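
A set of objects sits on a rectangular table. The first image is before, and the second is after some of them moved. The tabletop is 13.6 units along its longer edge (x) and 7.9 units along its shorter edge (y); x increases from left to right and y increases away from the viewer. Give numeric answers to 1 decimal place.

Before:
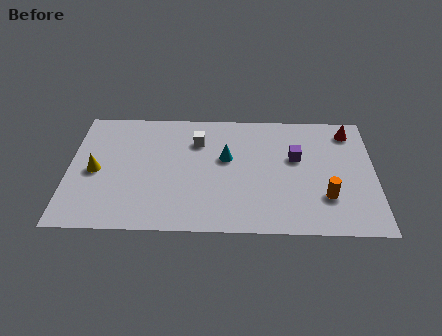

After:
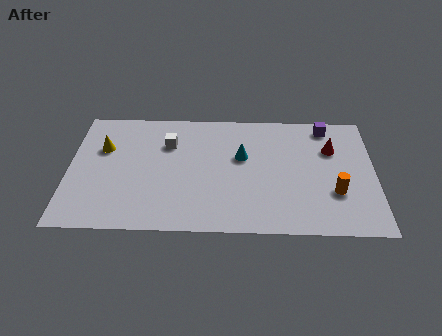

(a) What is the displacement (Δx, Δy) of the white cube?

(-1.3, -0.2)

The white cube was at about (5.7, 5.8) and moved to about (4.4, 5.6).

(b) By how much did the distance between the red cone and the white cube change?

+0.5

The distance was about 6.8 in the first image and 7.3 in the second, so they moved 0.5 units further apart.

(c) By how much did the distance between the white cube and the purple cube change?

+2.7

The distance was about 4.5 in the first image and 7.2 in the second, so they moved 2.7 units further apart.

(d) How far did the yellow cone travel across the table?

1.5

The yellow cone was near (1.2, 3.7) before and (1.5, 5.2) after, so it travelled √(0.3² + 1.5²) ≈ 1.5 units.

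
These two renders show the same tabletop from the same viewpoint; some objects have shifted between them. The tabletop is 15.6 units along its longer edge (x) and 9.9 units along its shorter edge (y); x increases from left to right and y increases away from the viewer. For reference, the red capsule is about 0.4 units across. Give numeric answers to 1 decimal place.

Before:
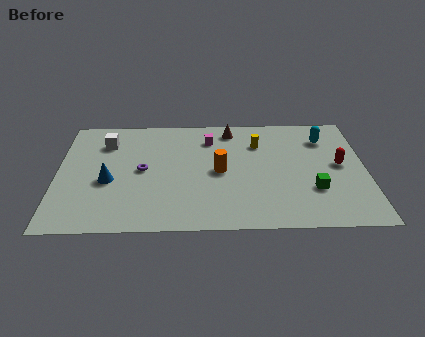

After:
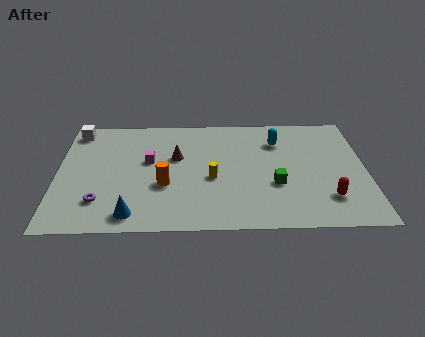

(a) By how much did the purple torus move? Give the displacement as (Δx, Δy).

(-2.1, -2.6)

The purple torus started near (4.3, 5.0) and ended near (2.2, 2.4).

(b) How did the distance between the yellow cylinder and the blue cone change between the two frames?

-3.3

The distance was about 8.2 in the first image and 4.9 in the second, so they moved 3.3 units closer together.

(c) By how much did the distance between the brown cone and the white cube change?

-0.8

The distance was about 6.5 in the first image and 5.7 in the second, so they moved 0.8 units closer together.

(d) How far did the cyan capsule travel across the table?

2.4

The cyan capsule moved from about (13.6, 7.6) to (11.2, 7.4), a distance of √(2.4² + 0.2²) ≈ 2.4.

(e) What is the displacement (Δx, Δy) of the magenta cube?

(-3.1, -1.9)

From the two frames, the magenta cube sits at roughly (7.7, 7.7) before and (4.6, 5.8) after.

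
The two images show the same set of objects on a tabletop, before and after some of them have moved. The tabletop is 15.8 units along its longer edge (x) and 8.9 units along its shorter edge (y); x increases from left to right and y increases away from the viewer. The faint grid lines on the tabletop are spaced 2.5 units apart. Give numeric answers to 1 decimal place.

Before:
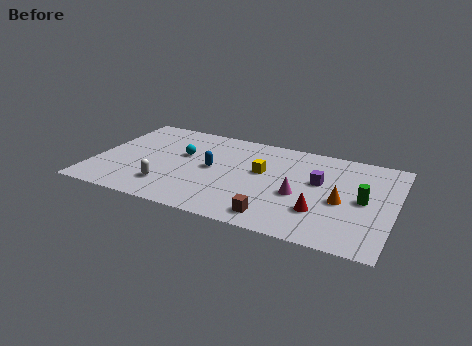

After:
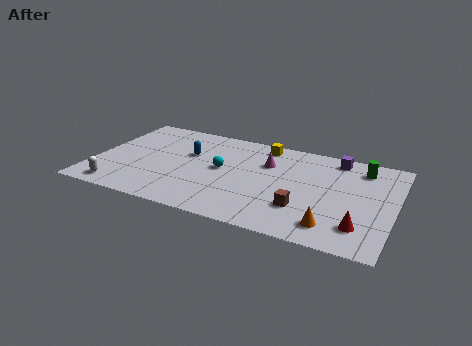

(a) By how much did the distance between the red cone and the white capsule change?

+4.6

They were about 8.0 units apart before and 12.6 after — 4.6 units further apart.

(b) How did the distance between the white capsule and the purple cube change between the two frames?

+4.5

They were about 8.3 units apart before and 12.8 after — 4.5 units further apart.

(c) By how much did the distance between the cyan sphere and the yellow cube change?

-0.7

The distance was about 4.3 in the first image and 3.6 in the second, so they moved 0.7 units closer together.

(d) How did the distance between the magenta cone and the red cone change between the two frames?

+5.0

Before: roughly 1.6 units apart; after: 6.6. That's 5.0 units further apart.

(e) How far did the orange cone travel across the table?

2.3

The orange cone was near (13.1, 3.9) before and (12.8, 1.6) after, so it travelled √(0.3² + 2.3²) ≈ 2.3 units.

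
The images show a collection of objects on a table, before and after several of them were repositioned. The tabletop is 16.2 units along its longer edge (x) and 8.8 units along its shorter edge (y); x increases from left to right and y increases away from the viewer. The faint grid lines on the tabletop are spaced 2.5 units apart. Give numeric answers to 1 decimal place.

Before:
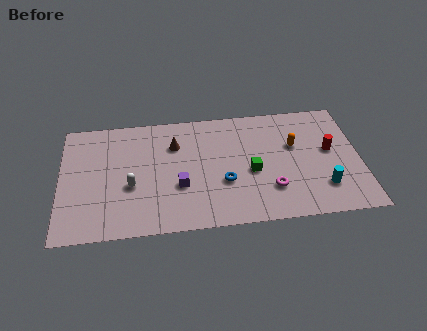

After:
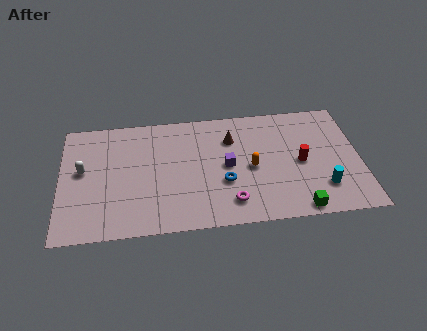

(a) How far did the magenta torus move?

2.3

The magenta torus was near (11.3, 2.4) before and (9.1, 1.7) after, so it travelled √(2.2² + 0.7²) ≈ 2.3 units.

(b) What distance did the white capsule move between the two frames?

3.0

The white capsule was near (3.8, 3.5) before and (1.2, 4.9) after, so it travelled √(2.6² + 1.4²) ≈ 3.0 units.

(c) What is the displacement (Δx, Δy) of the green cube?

(2.4, -3.0)

The green cube started near (10.3, 3.8) and ended near (12.7, 0.8).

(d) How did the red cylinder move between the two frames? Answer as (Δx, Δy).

(-1.6, -0.7)

From the two frames, the red cylinder sits at roughly (14.6, 4.9) before and (13.0, 4.2) after.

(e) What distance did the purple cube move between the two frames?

2.9

The purple cube was near (6.4, 3.2) before and (9.0, 4.4) after, so it travelled √(2.6² + 1.2²) ≈ 2.9 units.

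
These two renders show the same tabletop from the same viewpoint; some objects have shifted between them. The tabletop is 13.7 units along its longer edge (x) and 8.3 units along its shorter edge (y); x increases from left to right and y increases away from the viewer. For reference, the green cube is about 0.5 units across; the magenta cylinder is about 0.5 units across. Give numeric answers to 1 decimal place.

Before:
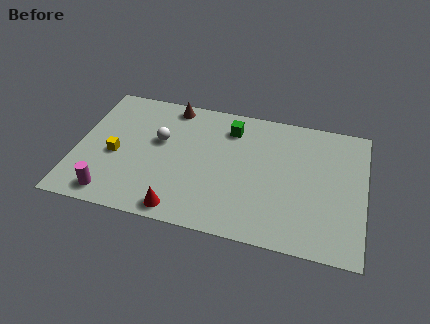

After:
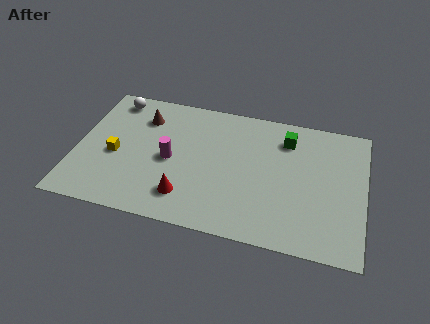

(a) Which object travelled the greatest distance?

the magenta cylinder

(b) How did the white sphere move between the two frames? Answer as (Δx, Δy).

(-2.4, 2.2)

The white sphere started near (3.9, 5.0) and ended near (1.5, 7.2).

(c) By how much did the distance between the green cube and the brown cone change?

+3.9

They were about 3.0 units apart before and 6.9 after — 3.9 units further apart.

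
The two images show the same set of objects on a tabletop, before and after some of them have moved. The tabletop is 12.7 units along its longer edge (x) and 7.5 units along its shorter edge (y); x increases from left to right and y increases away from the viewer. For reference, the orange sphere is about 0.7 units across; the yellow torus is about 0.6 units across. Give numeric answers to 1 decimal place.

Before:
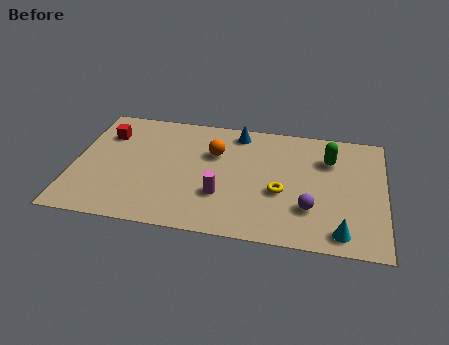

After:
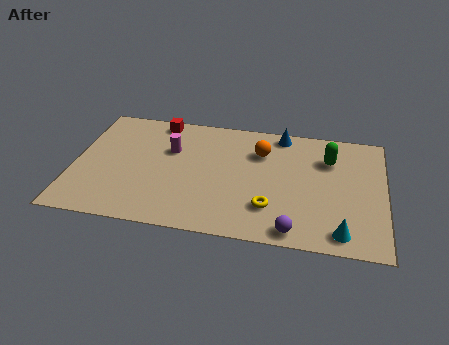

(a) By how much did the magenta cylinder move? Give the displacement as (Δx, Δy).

(-2.2, 2.5)

The magenta cylinder was at about (6.1, 2.4) and moved to about (3.9, 4.9).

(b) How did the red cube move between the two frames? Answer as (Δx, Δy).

(2.1, 1.2)

The red cube was at about (1.2, 5.5) and moved to about (3.3, 6.7).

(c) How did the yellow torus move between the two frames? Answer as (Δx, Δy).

(-0.4, -1.0)

The yellow torus started near (8.5, 3.0) and ended near (8.1, 2.0).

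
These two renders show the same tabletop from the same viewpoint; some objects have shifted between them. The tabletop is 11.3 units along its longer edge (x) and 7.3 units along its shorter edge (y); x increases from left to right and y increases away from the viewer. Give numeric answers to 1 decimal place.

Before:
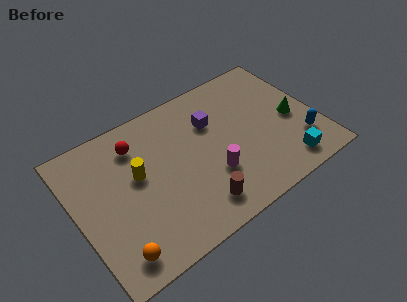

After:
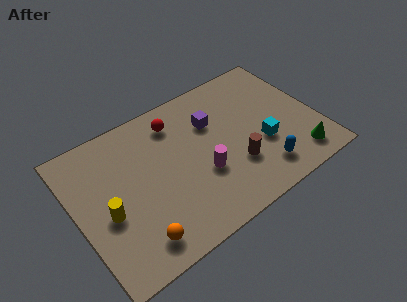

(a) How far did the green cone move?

2.1

The green cone moved from about (10.2, 3.3) to (10.0, 1.2), a distance of √(0.2² + 2.1²) ≈ 2.1.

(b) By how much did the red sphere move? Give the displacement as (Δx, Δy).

(1.9, 0.2)

The red sphere started near (3.1, 5.7) and ended near (5.0, 5.9).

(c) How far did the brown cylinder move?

2.2

The brown cylinder moved from about (5.2, 1.3) to (7.2, 2.3), a distance of √(2.0² + 1.0²) ≈ 2.2.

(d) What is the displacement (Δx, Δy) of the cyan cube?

(-0.8, 1.6)

The cyan cube started near (9.4, 1.1) and ended near (8.6, 2.7).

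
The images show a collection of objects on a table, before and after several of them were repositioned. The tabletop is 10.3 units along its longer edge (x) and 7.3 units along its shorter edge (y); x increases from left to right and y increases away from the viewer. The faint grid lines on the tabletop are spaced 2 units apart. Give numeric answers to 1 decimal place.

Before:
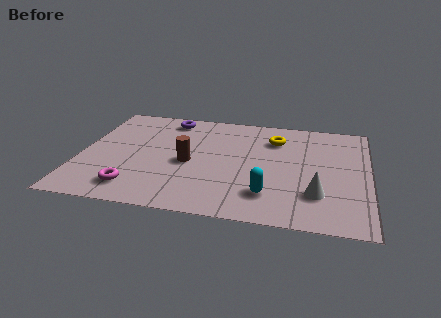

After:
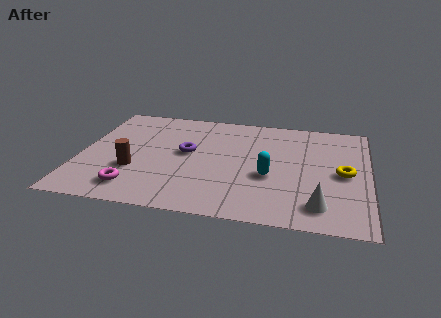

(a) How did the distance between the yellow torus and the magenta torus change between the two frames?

+1.2

They were about 6.4 units apart before and 7.6 after — 1.2 units further apart.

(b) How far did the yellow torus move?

3.2

The yellow torus was near (6.9, 5.5) before and (9.4, 3.5) after, so it travelled √(2.5² + 2.0²) ≈ 3.2 units.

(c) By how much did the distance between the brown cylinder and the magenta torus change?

-1.5

Before: roughly 2.7 units apart; after: 1.2. That's 1.5 units closer together.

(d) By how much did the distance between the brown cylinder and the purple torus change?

-0.8

Before: roughly 3.1 units apart; after: 2.3. That's 0.8 units closer together.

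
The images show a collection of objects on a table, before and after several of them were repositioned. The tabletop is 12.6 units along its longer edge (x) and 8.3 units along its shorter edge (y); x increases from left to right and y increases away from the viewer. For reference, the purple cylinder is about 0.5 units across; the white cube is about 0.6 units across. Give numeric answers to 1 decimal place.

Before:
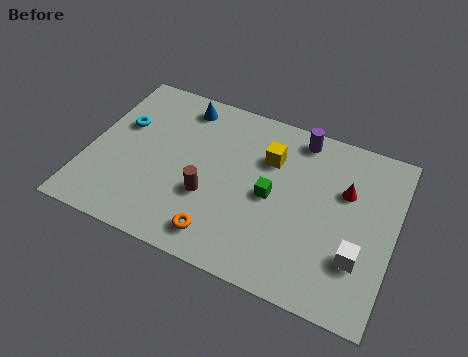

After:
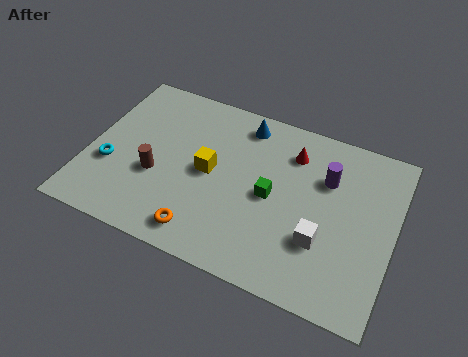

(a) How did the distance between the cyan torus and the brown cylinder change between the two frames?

-2.6

Before: roughly 4.5 units apart; after: 1.9. That's 2.6 units closer together.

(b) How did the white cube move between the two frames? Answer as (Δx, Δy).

(-1.5, 0.2)

The white cube started near (11.3, 2.5) and ended near (9.8, 2.7).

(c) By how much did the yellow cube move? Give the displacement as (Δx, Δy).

(-2.3, -1.6)

The yellow cube was at about (7.3, 5.8) and moved to about (5.0, 4.2).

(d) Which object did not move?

the green cube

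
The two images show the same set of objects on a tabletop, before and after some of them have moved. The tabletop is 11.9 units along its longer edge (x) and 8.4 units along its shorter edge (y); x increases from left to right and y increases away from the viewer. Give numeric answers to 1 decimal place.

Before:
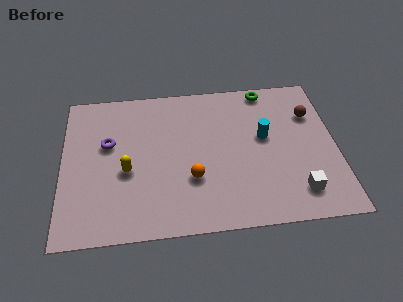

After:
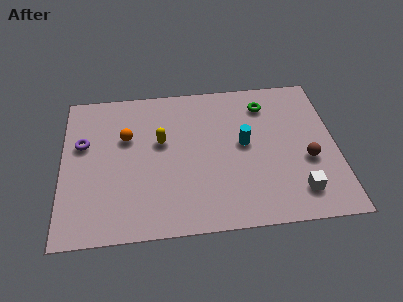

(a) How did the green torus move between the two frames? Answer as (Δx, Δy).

(-0.1, -0.9)

From the two frames, the green torus sits at roughly (9.0, 7.6) before and (8.9, 6.7) after.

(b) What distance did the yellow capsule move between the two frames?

2.1

The yellow capsule moved from about (2.8, 3.5) to (4.3, 5.0), a distance of √(1.5² + 1.5²) ≈ 2.1.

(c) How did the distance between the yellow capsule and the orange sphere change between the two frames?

-1.3

The distance was about 2.9 in the first image and 1.6 in the second, so they moved 1.3 units closer together.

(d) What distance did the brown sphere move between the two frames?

2.6

From (10.9, 5.9) to (10.6, 3.3), the brown sphere covered √(0.3² + 2.6²) ≈ 2.6 units.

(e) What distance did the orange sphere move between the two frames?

3.8

From (5.6, 2.8) to (2.8, 5.4), the orange sphere covered √(2.8² + 2.6²) ≈ 3.8 units.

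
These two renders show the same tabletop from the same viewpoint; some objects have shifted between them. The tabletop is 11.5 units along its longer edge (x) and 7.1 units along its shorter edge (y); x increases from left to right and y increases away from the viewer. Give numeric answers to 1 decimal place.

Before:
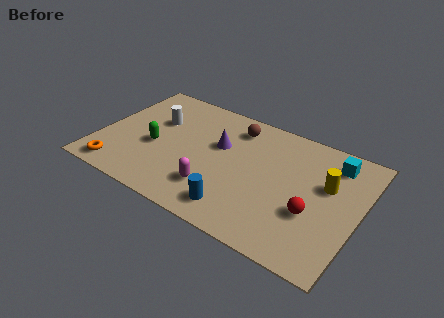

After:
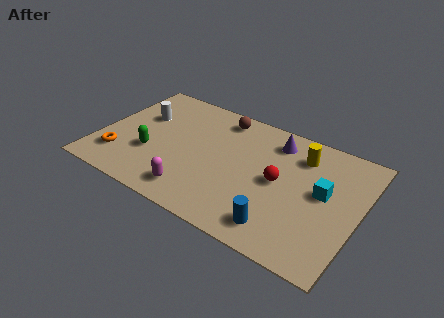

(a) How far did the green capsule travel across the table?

0.5

The green capsule moved from about (2.5, 3.0) to (2.4, 2.5), a distance of √(0.1² + 0.5²) ≈ 0.5.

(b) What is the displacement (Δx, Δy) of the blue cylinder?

(1.9, 0.0)

The blue cylinder started near (6.5, 1.2) and ended near (8.4, 1.2).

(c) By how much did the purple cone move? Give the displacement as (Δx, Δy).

(2.3, 1.4)

The purple cone started near (5.2, 4.4) and ended near (7.5, 5.8).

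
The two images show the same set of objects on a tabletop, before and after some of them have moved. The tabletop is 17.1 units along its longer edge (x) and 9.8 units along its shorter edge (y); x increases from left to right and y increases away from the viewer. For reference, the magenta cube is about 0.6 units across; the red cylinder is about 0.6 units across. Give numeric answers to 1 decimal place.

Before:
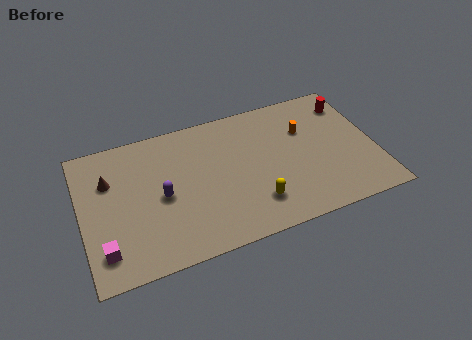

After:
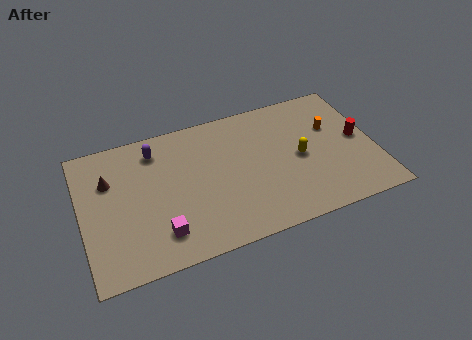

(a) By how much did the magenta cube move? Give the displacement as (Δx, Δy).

(3.2, 0.1)

The magenta cube was at about (1.1, 2.0) and moved to about (4.3, 2.1).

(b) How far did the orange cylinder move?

1.6

The orange cylinder moved from about (13.2, 6.6) to (14.8, 6.3), a distance of √(1.6² + 0.3²) ≈ 1.6.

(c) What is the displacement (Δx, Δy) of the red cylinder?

(0.2, -2.8)

The red cylinder was at about (16.0, 7.8) and moved to about (16.2, 5.0).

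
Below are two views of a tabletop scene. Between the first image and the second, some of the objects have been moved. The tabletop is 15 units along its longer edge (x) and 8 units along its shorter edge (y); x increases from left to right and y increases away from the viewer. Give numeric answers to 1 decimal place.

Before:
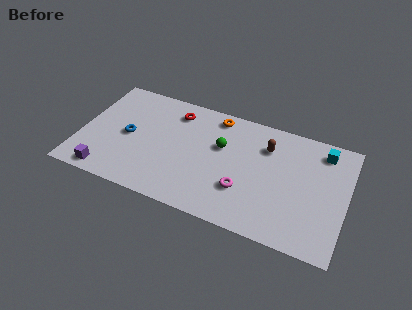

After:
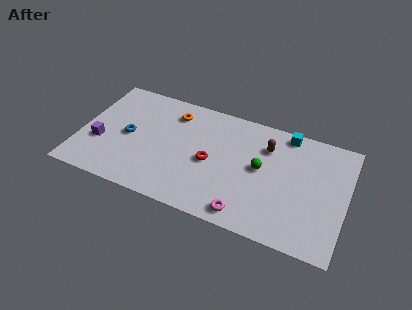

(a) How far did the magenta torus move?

1.5

The magenta torus was near (9.4, 2.5) before and (9.7, 1.0) after, so it travelled √(0.3² + 1.5²) ≈ 1.5 units.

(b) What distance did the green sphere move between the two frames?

2.4

The green sphere moved from about (7.9, 5.0) to (10.2, 4.3), a distance of √(2.3² + 0.7²) ≈ 2.4.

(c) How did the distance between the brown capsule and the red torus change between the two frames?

-1.6

They were about 5.3 units apart before and 3.7 after — 1.6 units closer together.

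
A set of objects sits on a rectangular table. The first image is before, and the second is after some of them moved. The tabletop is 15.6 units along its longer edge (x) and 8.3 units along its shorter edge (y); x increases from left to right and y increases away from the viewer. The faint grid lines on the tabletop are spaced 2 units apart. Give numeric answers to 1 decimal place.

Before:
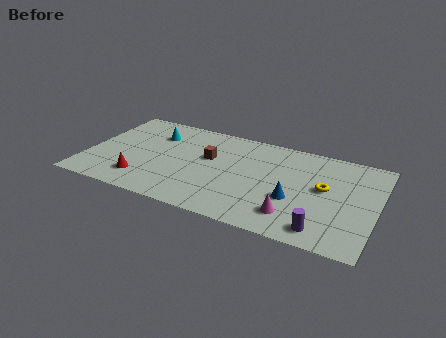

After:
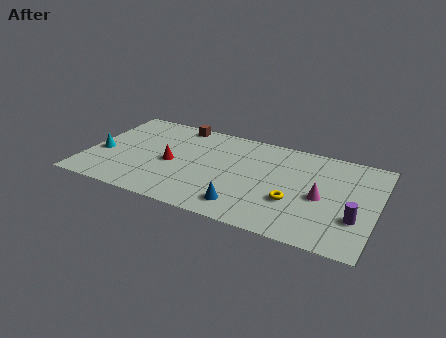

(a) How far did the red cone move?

2.4

The red cone moved from about (3.2, 1.8) to (4.6, 3.8), a distance of √(1.4² + 2.0²) ≈ 2.4.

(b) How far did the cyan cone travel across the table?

3.7

From (3.4, 6.1) to (0.8, 3.4), the cyan cone covered √(2.6² + 2.7²) ≈ 3.7 units.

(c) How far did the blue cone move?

3.0

The blue cone moved from about (11.3, 3.1) to (8.8, 1.5), a distance of √(2.5² + 1.6²) ≈ 3.0.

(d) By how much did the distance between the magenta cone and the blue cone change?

+3.2

The distance was about 1.3 in the first image and 4.5 in the second, so they moved 3.2 units further apart.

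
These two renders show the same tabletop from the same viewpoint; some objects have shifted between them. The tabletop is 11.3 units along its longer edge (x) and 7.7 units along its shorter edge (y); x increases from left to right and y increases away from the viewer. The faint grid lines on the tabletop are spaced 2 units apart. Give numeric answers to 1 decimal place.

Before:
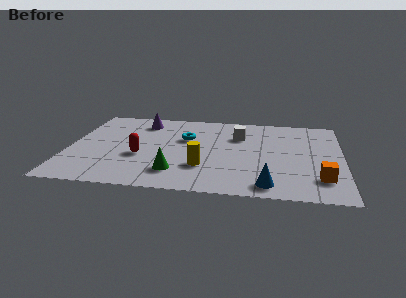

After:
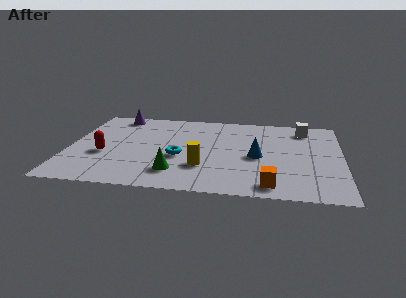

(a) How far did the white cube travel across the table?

2.9

The white cube moved from about (7.0, 5.4) to (9.7, 6.4), a distance of √(2.7² + 1.0²) ≈ 2.9.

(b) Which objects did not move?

the green cone and the yellow cylinder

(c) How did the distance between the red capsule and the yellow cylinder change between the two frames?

+1.5

They were about 2.7 units apart before and 4.2 after — 1.5 units further apart.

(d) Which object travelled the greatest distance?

the white cube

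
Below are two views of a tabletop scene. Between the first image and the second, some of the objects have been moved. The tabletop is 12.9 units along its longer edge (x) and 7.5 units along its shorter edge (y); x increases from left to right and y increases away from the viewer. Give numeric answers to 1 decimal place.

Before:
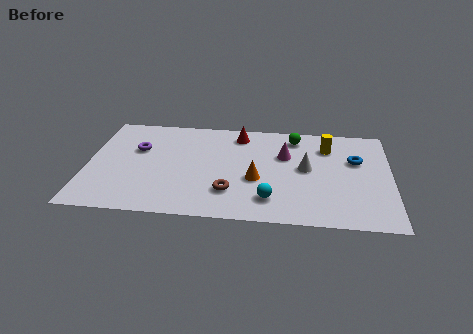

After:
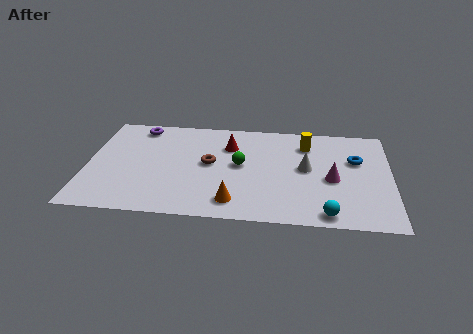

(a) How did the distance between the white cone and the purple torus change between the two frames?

+0.4

The distance was about 7.2 in the first image and 7.6 in the second, so they moved 0.4 units further apart.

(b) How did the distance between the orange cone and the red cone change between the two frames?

+0.7

Before: roughly 3.4 units apart; after: 4.1. That's 0.7 units further apart.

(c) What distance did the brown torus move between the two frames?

2.2

From (6.1, 2.0) to (5.2, 4.0), the brown torus covered √(0.9² + 2.0²) ≈ 2.2 units.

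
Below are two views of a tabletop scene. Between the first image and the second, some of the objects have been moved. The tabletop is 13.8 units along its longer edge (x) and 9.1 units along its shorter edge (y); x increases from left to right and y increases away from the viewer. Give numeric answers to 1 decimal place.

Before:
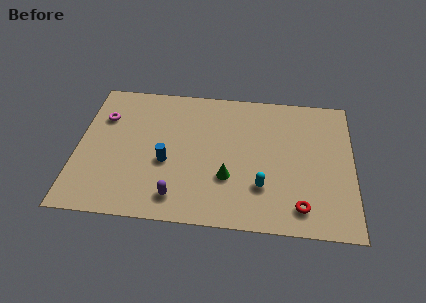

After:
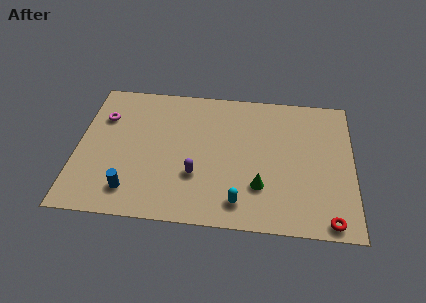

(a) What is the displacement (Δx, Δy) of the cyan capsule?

(-1.1, -1.1)

The cyan capsule was at about (9.3, 2.6) and moved to about (8.2, 1.5).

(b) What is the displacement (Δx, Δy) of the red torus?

(1.4, -0.7)

From the two frames, the red torus sits at roughly (11.2, 1.5) before and (12.6, 0.8) after.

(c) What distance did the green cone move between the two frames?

1.6

The green cone was near (7.6, 3.0) before and (9.2, 2.6) after, so it travelled √(1.6² + 0.4²) ≈ 1.6 units.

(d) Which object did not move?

the magenta torus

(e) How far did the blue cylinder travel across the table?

2.6

From (4.5, 3.7) to (2.8, 1.7), the blue cylinder covered √(1.7² + 2.0²) ≈ 2.6 units.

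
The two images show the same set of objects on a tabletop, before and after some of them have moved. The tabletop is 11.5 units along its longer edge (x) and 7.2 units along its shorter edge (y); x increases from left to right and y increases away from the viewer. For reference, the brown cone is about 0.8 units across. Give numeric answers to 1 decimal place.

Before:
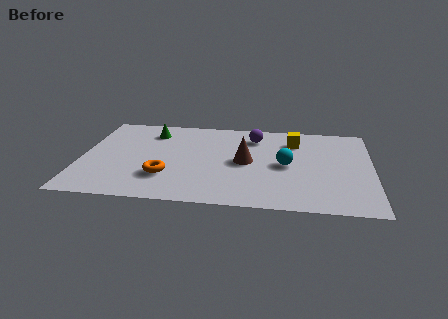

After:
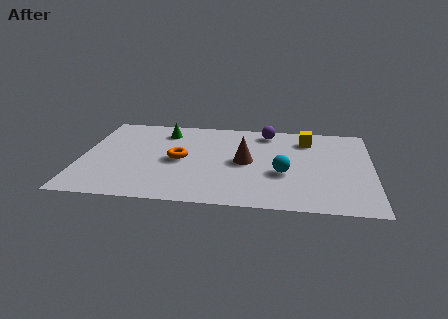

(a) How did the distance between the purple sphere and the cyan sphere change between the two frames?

+0.9

They were about 2.6 units apart before and 3.5 after — 0.9 units further apart.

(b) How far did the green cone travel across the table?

0.5

From (2.7, 5.7) to (3.2, 5.8), the green cone covered √(0.5² + 0.1²) ≈ 0.5 units.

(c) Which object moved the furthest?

the orange torus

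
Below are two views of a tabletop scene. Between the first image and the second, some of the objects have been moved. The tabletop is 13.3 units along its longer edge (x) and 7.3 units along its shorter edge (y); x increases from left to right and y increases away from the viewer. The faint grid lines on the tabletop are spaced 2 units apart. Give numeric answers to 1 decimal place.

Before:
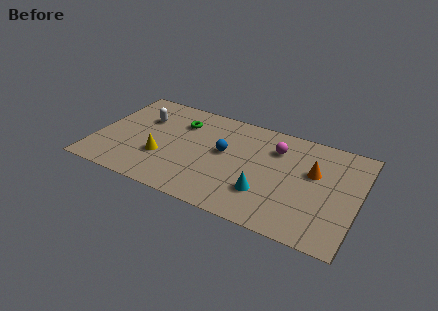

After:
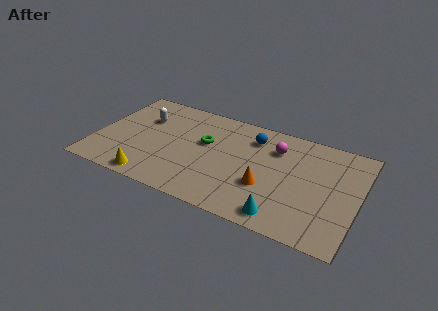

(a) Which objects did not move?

the magenta sphere and the white capsule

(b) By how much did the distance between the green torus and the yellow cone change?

+1.3

The distance was about 3.0 in the first image and 4.3 in the second, so they moved 1.3 units further apart.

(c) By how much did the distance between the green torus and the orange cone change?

-3.2

The distance was about 7.0 in the first image and 3.8 in the second, so they moved 3.2 units closer together.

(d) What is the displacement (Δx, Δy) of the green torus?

(1.4, -1.0)

The green torus was at about (4.1, 5.4) and moved to about (5.5, 4.4).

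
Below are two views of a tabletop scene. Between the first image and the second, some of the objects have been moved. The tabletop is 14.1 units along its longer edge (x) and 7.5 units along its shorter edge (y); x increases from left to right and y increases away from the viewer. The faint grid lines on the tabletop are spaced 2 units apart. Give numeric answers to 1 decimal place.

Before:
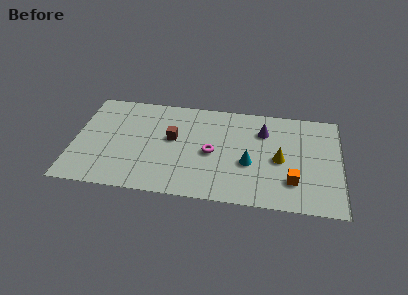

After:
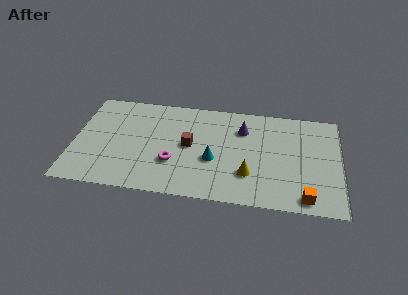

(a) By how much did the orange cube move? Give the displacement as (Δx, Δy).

(0.7, -1.1)

From the two frames, the orange cube sits at roughly (11.6, 2.0) before and (12.3, 0.9) after.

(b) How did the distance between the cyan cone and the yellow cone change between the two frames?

+0.4

They were about 1.7 units apart before and 2.1 after — 0.4 units further apart.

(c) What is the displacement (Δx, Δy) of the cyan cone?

(-1.9, 0.0)

The cyan cone was at about (9.3, 3.0) and moved to about (7.4, 3.0).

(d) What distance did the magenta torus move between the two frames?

2.2

The magenta torus was near (7.3, 3.5) before and (5.3, 2.5) after, so it travelled √(2.0² + 1.0²) ≈ 2.2 units.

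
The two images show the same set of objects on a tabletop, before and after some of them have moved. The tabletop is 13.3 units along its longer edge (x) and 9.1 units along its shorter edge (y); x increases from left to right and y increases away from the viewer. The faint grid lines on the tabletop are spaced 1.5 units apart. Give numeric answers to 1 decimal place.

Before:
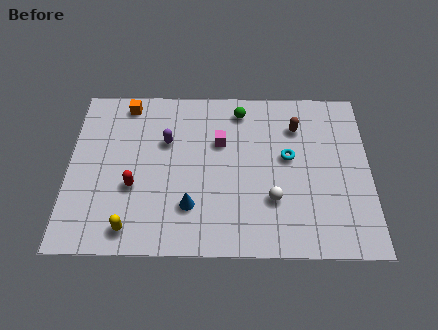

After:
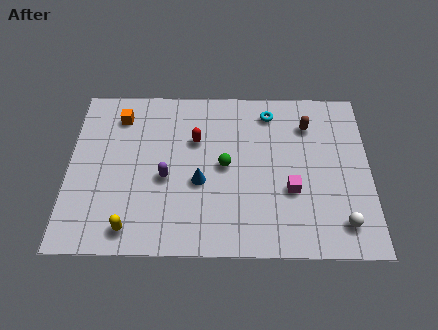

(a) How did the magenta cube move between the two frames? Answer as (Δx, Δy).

(3.1, -2.6)

The magenta cube was at about (6.7, 5.9) and moved to about (9.8, 3.3).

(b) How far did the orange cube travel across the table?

0.8

The orange cube moved from about (2.5, 8.0) to (2.2, 7.3), a distance of √(0.3² + 0.7²) ≈ 0.8.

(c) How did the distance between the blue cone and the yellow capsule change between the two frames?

+1.0

The distance was about 2.9 in the first image and 3.9 in the second, so they moved 1.0 units further apart.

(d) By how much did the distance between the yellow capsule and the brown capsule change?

+0.5

The distance was about 9.2 in the first image and 9.7 in the second, so they moved 0.5 units further apart.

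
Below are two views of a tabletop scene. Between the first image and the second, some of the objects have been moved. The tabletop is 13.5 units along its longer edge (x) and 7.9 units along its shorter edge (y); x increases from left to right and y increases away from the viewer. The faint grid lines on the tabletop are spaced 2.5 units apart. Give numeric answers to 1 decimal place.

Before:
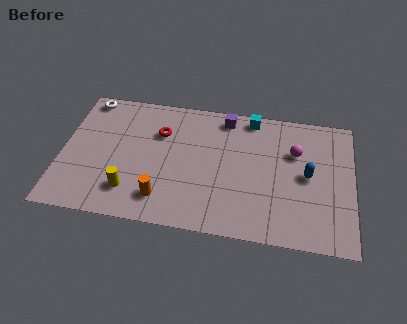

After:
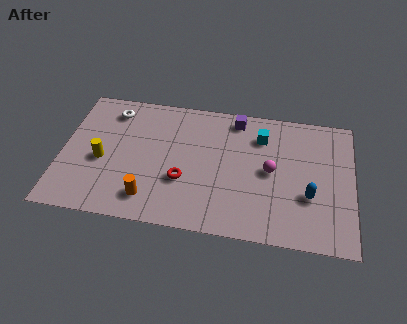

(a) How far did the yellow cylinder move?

2.1

The yellow cylinder moved from about (3.3, 1.8) to (1.9, 3.4), a distance of √(1.4² + 1.6²) ≈ 2.1.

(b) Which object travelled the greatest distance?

the red torus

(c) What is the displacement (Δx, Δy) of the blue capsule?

(0.1, -1.2)

From the two frames, the blue capsule sits at roughly (11.4, 4.0) before and (11.5, 2.8) after.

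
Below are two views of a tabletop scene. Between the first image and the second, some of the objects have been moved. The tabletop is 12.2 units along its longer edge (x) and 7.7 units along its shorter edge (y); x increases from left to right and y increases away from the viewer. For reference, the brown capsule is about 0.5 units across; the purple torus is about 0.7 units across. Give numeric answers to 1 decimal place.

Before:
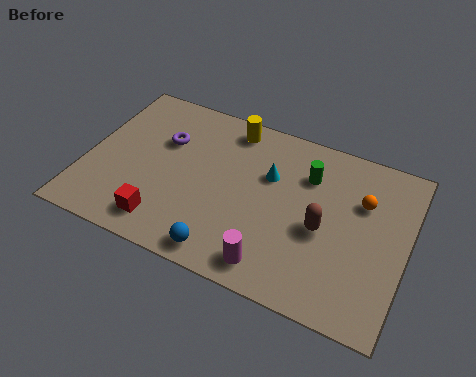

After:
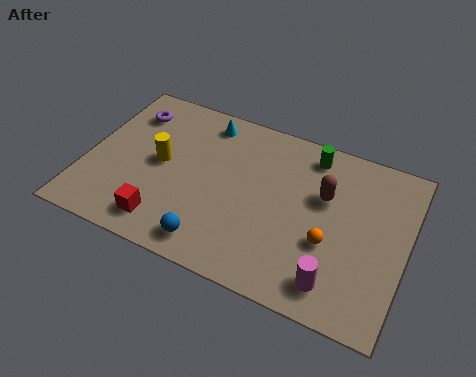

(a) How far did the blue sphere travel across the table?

0.5

The blue sphere was near (5.7, 0.9) before and (5.2, 1.1) after, so it travelled √(0.5² + 0.2²) ≈ 0.5 units.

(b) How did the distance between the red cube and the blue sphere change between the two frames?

-0.5

They were about 2.4 units apart before and 1.9 after — 0.5 units closer together.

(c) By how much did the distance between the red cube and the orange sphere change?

-1.8

They were about 8.1 units apart before and 6.3 after — 1.8 units closer together.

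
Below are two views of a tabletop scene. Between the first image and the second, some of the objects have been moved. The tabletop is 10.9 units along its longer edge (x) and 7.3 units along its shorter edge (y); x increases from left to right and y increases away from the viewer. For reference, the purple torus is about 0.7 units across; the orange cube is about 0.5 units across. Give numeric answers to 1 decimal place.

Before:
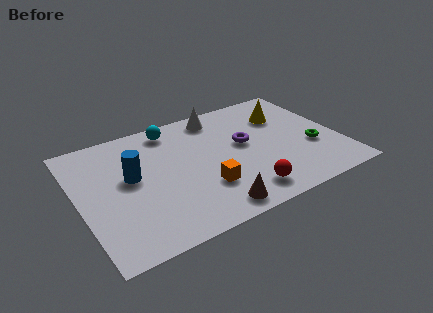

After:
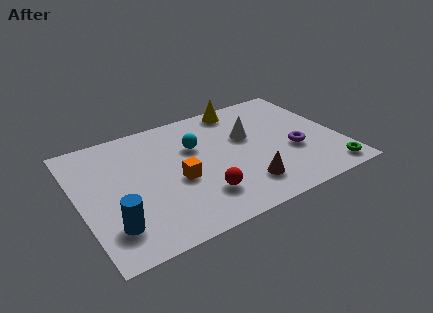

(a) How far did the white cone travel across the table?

2.1

From (6.2, 6.3) to (7.2, 4.5), the white cone covered √(1.0² + 1.8²) ≈ 2.1 units.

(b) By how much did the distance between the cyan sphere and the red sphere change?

-2.6

They were about 5.6 units apart before and 3.0 after — 2.6 units closer together.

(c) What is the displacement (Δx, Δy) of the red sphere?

(-1.7, 0.6)

From the two frames, the red sphere sits at roughly (6.5, 1.2) before and (4.8, 1.8) after.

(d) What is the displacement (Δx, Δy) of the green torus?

(0.4, -1.8)

The green torus was at about (9.7, 2.7) and moved to about (10.1, 0.9).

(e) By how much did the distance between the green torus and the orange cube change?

+1.8

The distance was about 4.7 in the first image and 6.5 in the second, so they moved 1.8 units further apart.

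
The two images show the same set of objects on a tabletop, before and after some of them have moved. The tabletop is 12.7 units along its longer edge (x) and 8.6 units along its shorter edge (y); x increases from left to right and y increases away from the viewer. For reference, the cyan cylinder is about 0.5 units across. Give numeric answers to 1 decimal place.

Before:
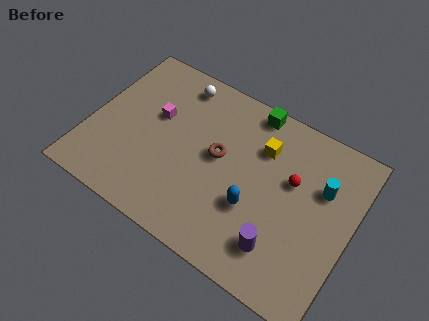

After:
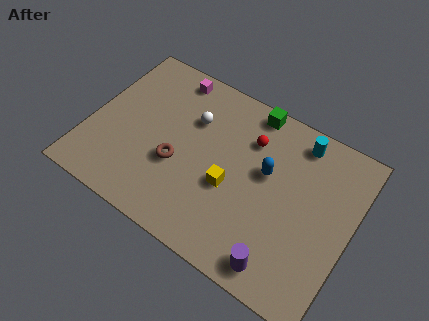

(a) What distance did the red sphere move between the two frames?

2.4

The red sphere moved from about (9.7, 5.3) to (7.5, 6.3), a distance of √(2.2² + 1.0²) ≈ 2.4.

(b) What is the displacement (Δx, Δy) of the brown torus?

(-1.8, -1.4)

The brown torus started near (6.2, 4.7) and ended near (4.4, 3.3).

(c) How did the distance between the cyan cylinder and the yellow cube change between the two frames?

+1.7

They were about 3.0 units apart before and 4.7 after — 1.7 units further apart.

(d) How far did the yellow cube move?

2.9

From (8.1, 6.2) to (7.0, 3.5), the yellow cube covered √(1.1² + 2.7²) ≈ 2.9 units.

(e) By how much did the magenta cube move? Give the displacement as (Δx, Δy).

(0.3, 2.4)

From the two frames, the magenta cube sits at roughly (3.0, 5.2) before and (3.3, 7.6) after.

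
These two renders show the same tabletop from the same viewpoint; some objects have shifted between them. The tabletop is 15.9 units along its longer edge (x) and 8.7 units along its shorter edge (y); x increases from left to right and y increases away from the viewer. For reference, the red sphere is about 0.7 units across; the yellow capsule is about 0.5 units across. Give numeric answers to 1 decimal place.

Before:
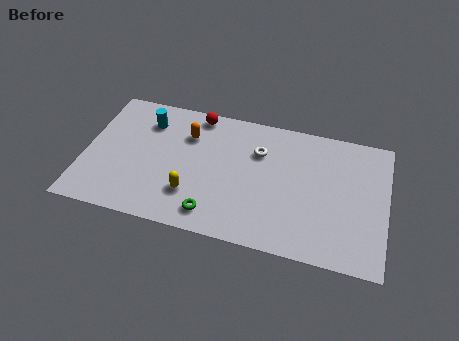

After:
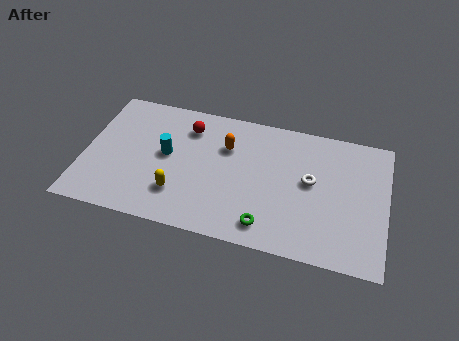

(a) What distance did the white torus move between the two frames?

3.1

The white torus moved from about (9.1, 6.1) to (11.9, 4.8), a distance of √(2.8² + 1.3²) ≈ 3.1.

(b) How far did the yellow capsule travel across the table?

0.7

From (5.8, 2.4) to (5.1, 2.3), the yellow capsule covered √(0.7² + 0.1²) ≈ 0.7 units.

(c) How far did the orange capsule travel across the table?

2.1

The orange capsule moved from about (5.3, 6.3) to (7.4, 6.0), a distance of √(2.1² + 0.3²) ≈ 2.1.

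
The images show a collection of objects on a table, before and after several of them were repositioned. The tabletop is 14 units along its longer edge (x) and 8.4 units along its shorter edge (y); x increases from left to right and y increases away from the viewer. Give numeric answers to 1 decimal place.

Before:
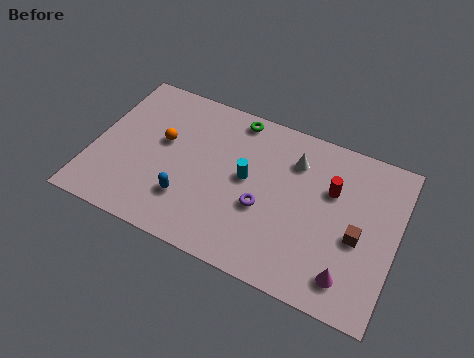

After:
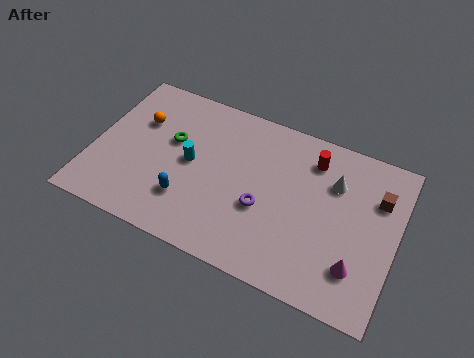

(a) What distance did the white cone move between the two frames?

1.9

The white cone was near (9.1, 6.3) before and (11.0, 5.9) after, so it travelled √(1.9² + 0.4²) ≈ 1.9 units.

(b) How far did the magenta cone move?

0.7

The magenta cone was near (12.1, 1.5) before and (12.4, 2.1) after, so it travelled √(0.3² + 0.6²) ≈ 0.7 units.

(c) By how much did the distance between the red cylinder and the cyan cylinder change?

+2.0

Before: roughly 3.9 units apart; after: 5.9. That's 2.0 units further apart.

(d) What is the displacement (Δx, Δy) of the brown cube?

(0.7, 2.3)

The brown cube was at about (12.3, 3.6) and moved to about (13.0, 5.9).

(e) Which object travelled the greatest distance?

the green torus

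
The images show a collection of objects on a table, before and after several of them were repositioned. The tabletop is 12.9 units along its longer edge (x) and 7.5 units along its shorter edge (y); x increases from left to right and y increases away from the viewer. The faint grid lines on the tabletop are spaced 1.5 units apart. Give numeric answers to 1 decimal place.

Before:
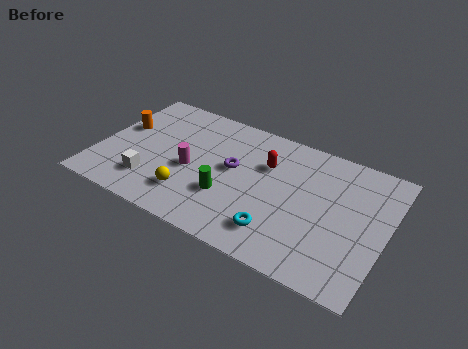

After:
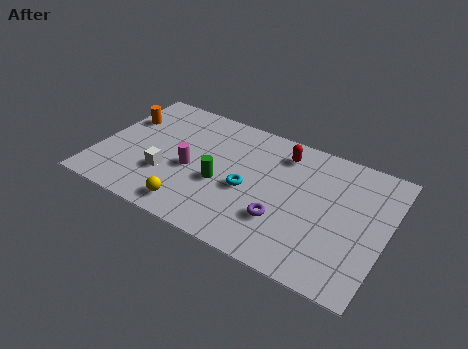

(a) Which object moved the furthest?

the purple torus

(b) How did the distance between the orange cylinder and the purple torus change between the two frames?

+3.0

The distance was about 5.2 in the first image and 8.2 in the second, so they moved 3.0 units further apart.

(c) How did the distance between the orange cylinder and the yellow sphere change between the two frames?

+1.0

They were about 4.5 units apart before and 5.5 after — 1.0 units further apart.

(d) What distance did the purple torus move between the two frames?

3.1

From (6.0, 4.2) to (8.5, 2.3), the purple torus covered √(2.5² + 1.9²) ≈ 3.1 units.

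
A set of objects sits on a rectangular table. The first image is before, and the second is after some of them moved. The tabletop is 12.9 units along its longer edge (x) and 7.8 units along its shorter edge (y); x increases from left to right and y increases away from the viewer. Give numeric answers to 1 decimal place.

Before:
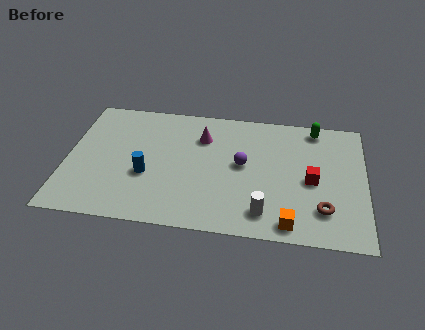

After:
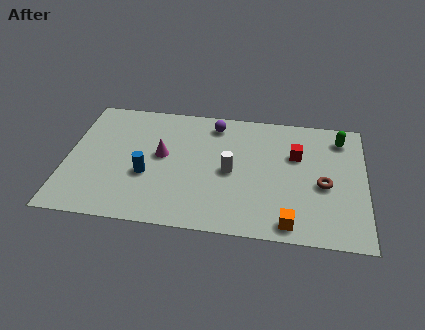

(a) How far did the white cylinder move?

2.7

The white cylinder moved from about (8.6, 1.4) to (7.1, 3.7), a distance of √(1.5² + 2.3²) ≈ 2.7.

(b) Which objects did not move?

the orange cube and the blue cylinder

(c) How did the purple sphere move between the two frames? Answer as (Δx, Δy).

(-1.3, 2.4)

From the two frames, the purple sphere sits at roughly (7.6, 4.2) before and (6.3, 6.6) after.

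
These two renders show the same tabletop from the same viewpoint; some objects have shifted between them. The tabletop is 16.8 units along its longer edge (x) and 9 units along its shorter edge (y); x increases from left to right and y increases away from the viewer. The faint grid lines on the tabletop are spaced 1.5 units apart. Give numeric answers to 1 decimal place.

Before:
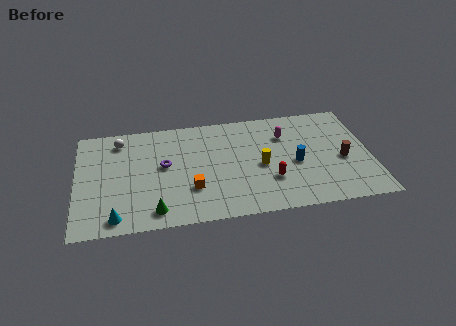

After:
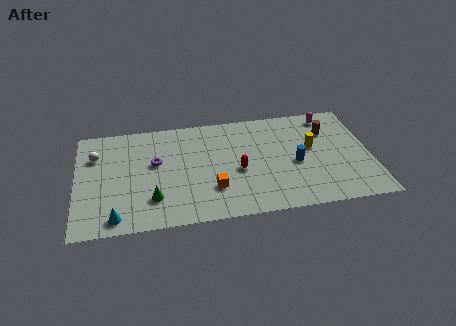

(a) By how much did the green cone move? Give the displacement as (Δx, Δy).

(-0.1, 1.0)

The green cone started near (4.4, 1.3) and ended near (4.3, 2.3).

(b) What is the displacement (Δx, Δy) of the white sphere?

(-1.4, -1.1)

The white sphere started near (2.5, 7.5) and ended near (1.1, 6.4).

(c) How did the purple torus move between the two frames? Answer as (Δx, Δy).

(-0.5, 0.3)

The purple torus was at about (5.0, 5.0) and moved to about (4.5, 5.3).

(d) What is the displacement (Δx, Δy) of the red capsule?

(-1.8, 1.1)

The red capsule was at about (11.0, 2.8) and moved to about (9.2, 3.9).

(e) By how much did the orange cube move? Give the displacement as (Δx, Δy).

(1.2, -0.2)

The orange cube was at about (6.5, 2.8) and moved to about (7.7, 2.6).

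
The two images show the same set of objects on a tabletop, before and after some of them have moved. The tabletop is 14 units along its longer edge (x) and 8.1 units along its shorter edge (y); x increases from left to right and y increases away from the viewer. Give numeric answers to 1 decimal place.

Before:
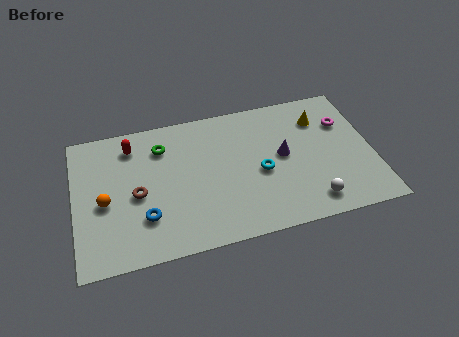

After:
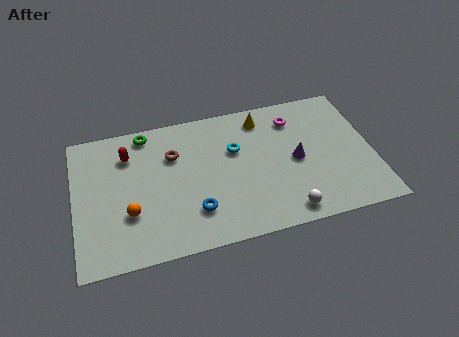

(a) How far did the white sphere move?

1.2

From (10.9, 1.3) to (9.7, 1.0), the white sphere covered √(1.2² + 0.3²) ≈ 1.2 units.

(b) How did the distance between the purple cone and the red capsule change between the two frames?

+0.7

They were about 7.4 units apart before and 8.1 after — 0.7 units further apart.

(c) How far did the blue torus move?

2.3

The blue torus was near (3.2, 2.3) before and (5.5, 2.1) after, so it travelled √(2.3² + 0.2²) ≈ 2.3 units.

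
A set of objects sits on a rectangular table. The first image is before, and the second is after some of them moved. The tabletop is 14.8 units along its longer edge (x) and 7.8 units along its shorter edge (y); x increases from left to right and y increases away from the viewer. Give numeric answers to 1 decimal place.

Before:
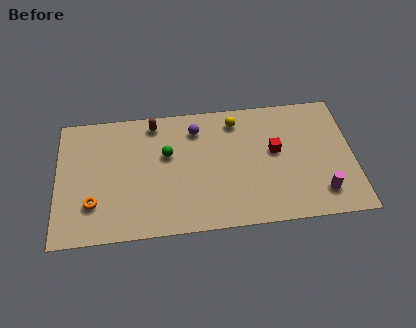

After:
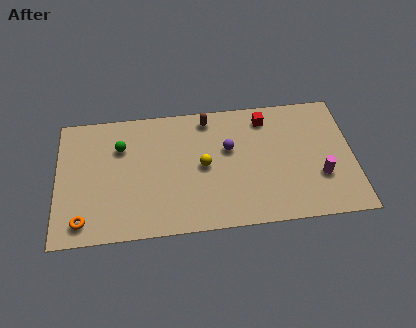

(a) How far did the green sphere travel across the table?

2.4

The green sphere was near (5.5, 4.8) before and (3.2, 5.5) after, so it travelled √(2.3² + 0.7²) ≈ 2.4 units.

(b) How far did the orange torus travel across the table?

1.1

The orange torus moved from about (1.8, 2.2) to (1.3, 1.2), a distance of √(0.5² + 1.0²) ≈ 1.1.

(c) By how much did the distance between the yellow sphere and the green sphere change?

+0.5

The distance was about 3.9 in the first image and 4.4 in the second, so they moved 0.5 units further apart.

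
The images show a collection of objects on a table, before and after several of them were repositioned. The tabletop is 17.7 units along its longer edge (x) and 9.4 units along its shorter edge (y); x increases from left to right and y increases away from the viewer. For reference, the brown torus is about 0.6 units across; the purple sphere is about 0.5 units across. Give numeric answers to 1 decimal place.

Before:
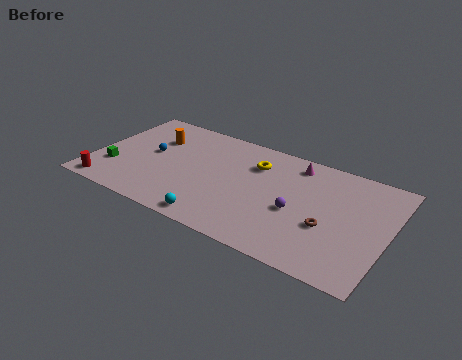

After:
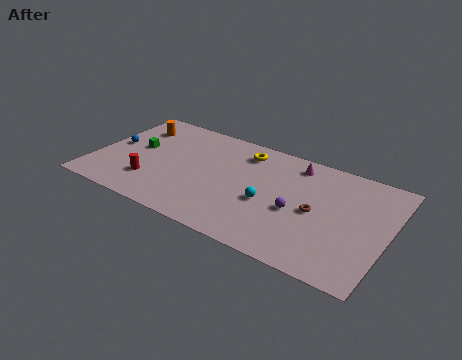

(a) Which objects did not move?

the magenta cone and the purple sphere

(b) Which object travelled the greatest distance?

the cyan sphere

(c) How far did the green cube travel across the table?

2.6

The green cube was near (1.4, 2.8) before and (2.4, 5.2) after, so it travelled √(1.0² + 2.4²) ≈ 2.6 units.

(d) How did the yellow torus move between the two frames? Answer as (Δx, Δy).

(-0.8, 0.8)

The yellow torus started near (9.5, 6.9) and ended near (8.7, 7.7).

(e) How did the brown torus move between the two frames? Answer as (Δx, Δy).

(-0.8, 0.9)

The brown torus was at about (14.3, 3.6) and moved to about (13.5, 4.5).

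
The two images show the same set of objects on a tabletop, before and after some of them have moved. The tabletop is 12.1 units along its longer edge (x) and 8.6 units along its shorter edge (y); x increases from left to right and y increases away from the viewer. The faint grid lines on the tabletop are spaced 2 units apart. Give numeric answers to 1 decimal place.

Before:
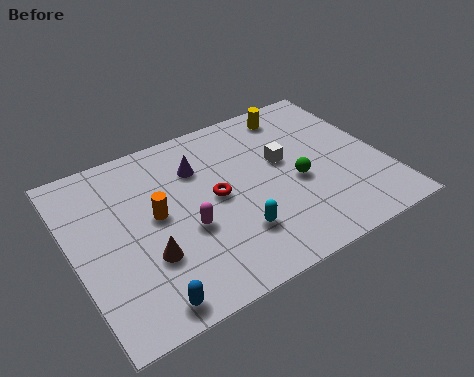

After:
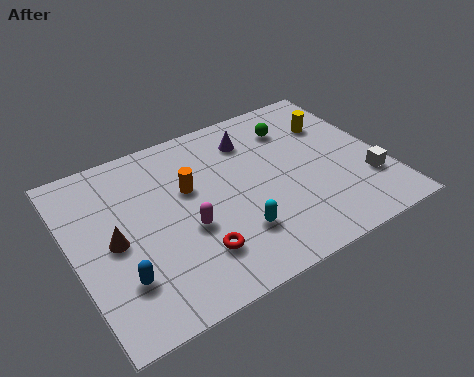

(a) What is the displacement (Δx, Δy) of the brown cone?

(-1.1, 1.3)

The brown cone started near (2.6, 2.8) and ended near (1.5, 4.1).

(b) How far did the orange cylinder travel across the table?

1.6

The orange cylinder was near (3.2, 4.6) before and (4.6, 5.3) after, so it travelled √(1.4² + 0.7²) ≈ 1.6 units.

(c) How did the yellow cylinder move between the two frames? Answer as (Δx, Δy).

(1.3, -1.3)

The yellow cylinder started near (9.2, 7.4) and ended near (10.5, 6.1).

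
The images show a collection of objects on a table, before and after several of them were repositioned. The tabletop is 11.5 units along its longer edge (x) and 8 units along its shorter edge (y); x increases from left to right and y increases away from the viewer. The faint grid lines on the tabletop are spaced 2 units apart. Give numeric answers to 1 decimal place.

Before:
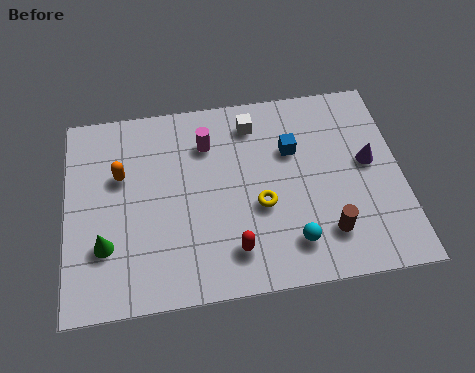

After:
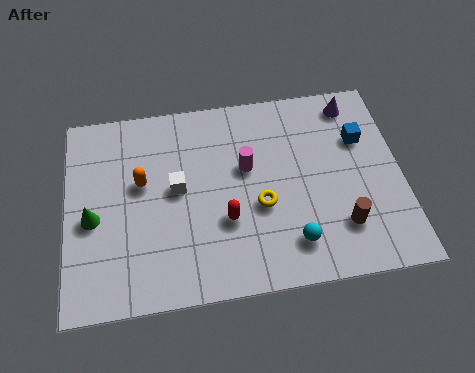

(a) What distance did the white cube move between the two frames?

3.5

From (6.5, 6.6) to (3.8, 4.3), the white cube covered √(2.7² + 2.3²) ≈ 3.5 units.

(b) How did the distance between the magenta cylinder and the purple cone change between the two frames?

-1.4

The distance was about 5.7 in the first image and 4.3 in the second, so they moved 1.4 units closer together.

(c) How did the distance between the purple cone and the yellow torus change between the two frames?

+1.0

They were about 4.0 units apart before and 5.0 after — 1.0 units further apart.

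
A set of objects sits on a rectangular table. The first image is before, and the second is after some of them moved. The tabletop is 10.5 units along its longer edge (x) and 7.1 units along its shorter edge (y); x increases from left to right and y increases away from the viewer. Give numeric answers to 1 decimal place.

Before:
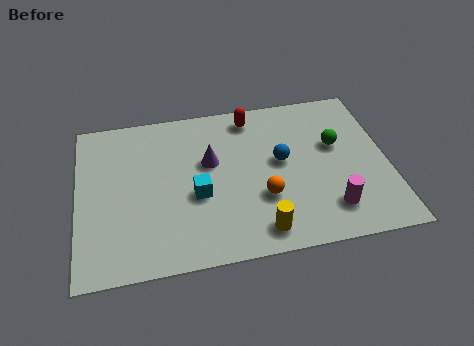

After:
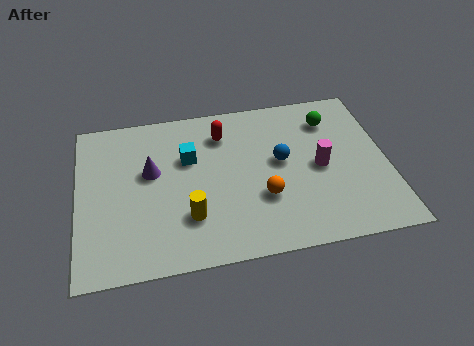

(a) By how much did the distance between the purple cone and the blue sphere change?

+2.0

Before: roughly 2.4 units apart; after: 4.4. That's 2.0 units further apart.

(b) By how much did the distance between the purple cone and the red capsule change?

+0.5

The distance was about 2.3 in the first image and 2.8 in the second, so they moved 0.5 units further apart.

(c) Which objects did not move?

the blue sphere and the orange sphere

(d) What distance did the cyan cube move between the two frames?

1.7

The cyan cube moved from about (4.0, 2.9) to (3.8, 4.6), a distance of √(0.2² + 1.7²) ≈ 1.7.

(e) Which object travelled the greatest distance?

the yellow cylinder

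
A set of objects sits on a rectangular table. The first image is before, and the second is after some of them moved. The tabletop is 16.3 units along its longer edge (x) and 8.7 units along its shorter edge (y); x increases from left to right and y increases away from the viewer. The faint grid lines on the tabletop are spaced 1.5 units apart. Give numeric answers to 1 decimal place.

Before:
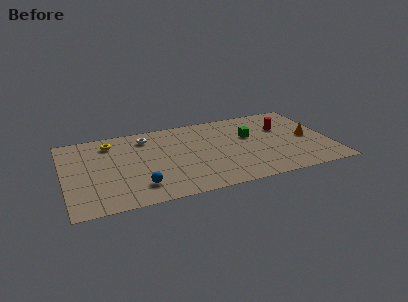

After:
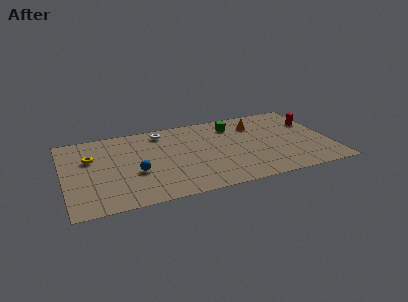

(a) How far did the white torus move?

1.0

The white torus moved from about (5.2, 7.1) to (6.2, 7.4), a distance of √(1.0² + 0.3²) ≈ 1.0.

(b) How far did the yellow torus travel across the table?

1.9

The yellow torus was near (3.0, 7.1) before and (1.7, 5.7) after, so it travelled √(1.3² + 1.4²) ≈ 1.9 units.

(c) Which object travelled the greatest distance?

the orange cone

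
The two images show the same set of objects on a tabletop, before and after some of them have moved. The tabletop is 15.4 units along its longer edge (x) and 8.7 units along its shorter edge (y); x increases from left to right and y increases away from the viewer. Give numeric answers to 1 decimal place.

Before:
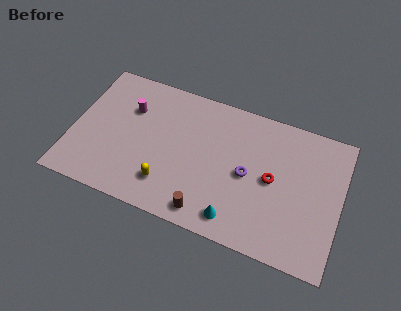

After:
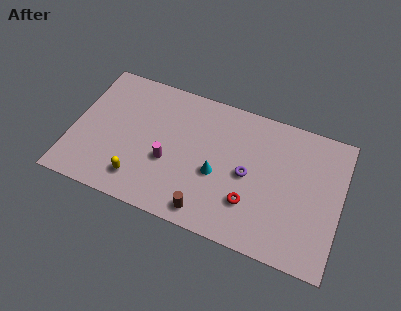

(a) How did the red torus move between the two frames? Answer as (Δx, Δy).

(-1.1, -1.9)

The red torus was at about (11.5, 4.4) and moved to about (10.4, 2.5).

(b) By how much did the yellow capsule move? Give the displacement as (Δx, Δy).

(-1.6, -0.3)

From the two frames, the yellow capsule sits at roughly (5.7, 2.0) before and (4.1, 1.7) after.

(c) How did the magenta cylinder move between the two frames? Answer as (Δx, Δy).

(2.5, -2.6)

From the two frames, the magenta cylinder sits at roughly (3.1, 6.0) before and (5.6, 3.4) after.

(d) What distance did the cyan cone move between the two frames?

2.6

From (9.7, 1.3) to (8.4, 3.6), the cyan cone covered √(1.3² + 2.3²) ≈ 2.6 units.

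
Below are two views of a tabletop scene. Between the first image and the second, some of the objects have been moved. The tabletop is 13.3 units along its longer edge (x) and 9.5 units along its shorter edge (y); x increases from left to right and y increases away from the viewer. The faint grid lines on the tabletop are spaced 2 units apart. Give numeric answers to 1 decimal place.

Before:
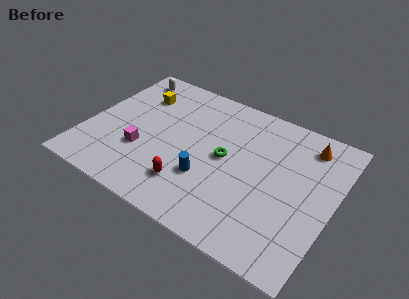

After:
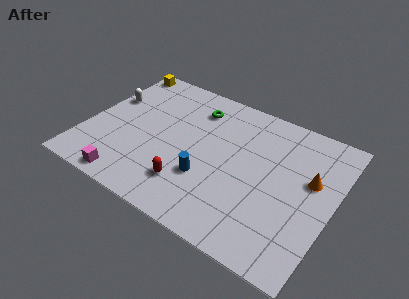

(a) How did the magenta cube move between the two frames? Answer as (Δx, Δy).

(-0.3, -2.3)

From the two frames, the magenta cube sits at roughly (3.2, 3.2) before and (2.9, 0.9) after.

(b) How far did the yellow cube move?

2.2

The yellow cube moved from about (2.3, 7.0) to (0.8, 8.6), a distance of √(1.5² + 1.6²) ≈ 2.2.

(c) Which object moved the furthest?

the green torus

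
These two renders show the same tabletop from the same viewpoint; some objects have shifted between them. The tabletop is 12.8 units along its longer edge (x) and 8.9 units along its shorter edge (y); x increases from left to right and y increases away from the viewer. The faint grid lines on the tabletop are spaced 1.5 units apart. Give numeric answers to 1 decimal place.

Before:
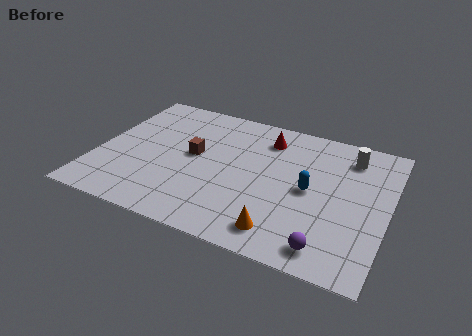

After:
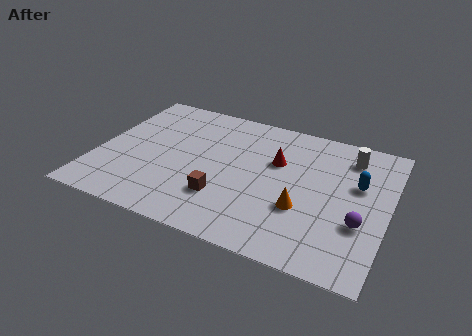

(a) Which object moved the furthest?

the brown cube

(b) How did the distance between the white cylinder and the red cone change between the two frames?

-0.3

The distance was about 3.7 in the first image and 3.4 in the second, so they moved 0.3 units closer together.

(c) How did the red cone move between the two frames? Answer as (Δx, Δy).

(0.6, -1.4)

The red cone was at about (7.2, 7.1) and moved to about (7.8, 5.7).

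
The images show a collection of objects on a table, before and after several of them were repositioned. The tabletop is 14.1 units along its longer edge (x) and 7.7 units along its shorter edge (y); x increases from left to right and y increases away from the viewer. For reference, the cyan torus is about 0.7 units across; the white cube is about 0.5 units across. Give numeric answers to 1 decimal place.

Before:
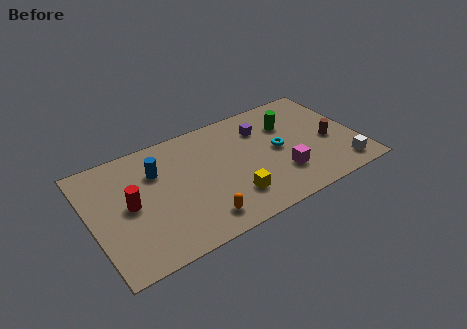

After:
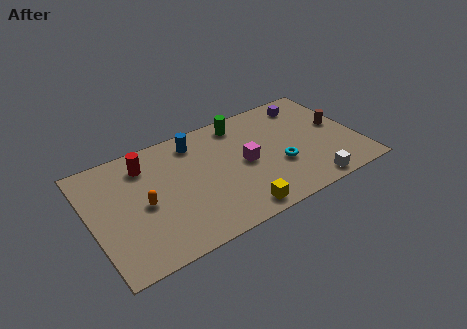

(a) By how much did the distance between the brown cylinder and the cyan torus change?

+0.9

The distance was about 2.8 in the first image and 3.7 in the second, so they moved 0.9 units further apart.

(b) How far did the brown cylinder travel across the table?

1.1

The brown cylinder moved from about (12.6, 3.3) to (13.2, 4.2), a distance of √(0.6² + 0.9²) ≈ 1.1.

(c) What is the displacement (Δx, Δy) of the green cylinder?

(-2.4, 1.2)

The green cylinder was at about (10.7, 5.4) and moved to about (8.3, 6.6).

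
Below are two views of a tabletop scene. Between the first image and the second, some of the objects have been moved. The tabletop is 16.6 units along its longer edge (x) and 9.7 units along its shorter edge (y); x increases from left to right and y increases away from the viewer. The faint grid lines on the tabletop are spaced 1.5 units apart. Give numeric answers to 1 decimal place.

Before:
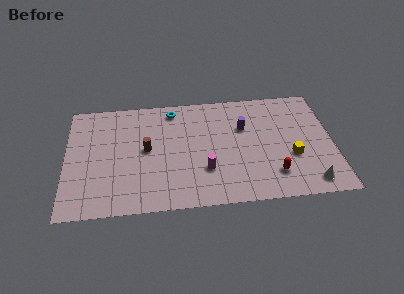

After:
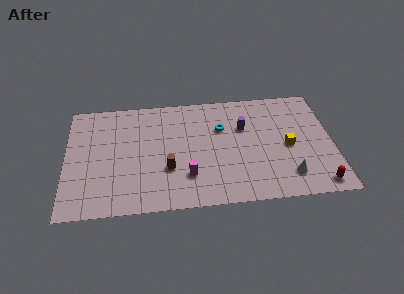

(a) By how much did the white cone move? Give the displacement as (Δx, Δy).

(-1.3, 0.7)

From the two frames, the white cone sits at roughly (15.0, 1.3) before and (13.7, 2.0) after.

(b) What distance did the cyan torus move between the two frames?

3.6

The cyan torus moved from about (6.7, 8.4) to (9.7, 6.5), a distance of √(3.0² + 1.9²) ≈ 3.6.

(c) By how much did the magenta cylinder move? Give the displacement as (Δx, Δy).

(-1.1, -0.4)

The magenta cylinder started near (8.6, 3.0) and ended near (7.5, 2.6).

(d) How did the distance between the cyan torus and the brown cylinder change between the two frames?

+1.0

The distance was about 3.7 in the first image and 4.7 in the second, so they moved 1.0 units further apart.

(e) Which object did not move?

the purple cylinder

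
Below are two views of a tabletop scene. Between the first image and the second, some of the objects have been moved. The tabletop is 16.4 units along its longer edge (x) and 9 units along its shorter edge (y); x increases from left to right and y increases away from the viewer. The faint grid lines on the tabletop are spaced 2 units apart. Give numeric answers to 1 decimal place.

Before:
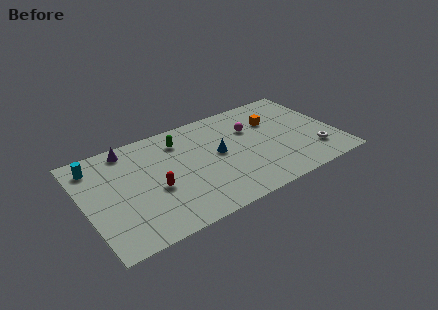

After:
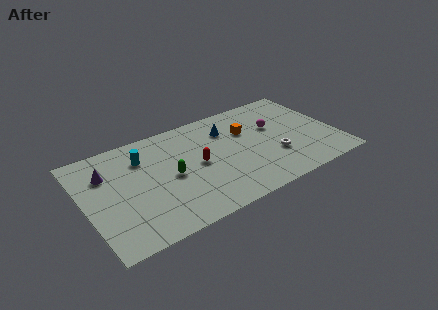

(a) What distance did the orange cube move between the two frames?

1.8

The orange cube was near (12.6, 6.2) before and (10.8, 6.0) after, so it travelled √(1.8² + 0.2²) ≈ 1.8 units.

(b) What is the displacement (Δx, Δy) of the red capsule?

(2.9, 0.8)

The red capsule was at about (4.4, 3.7) and moved to about (7.3, 4.5).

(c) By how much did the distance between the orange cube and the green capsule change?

-0.6

Before: roughly 6.2 units apart; after: 5.6. That's 0.6 units closer together.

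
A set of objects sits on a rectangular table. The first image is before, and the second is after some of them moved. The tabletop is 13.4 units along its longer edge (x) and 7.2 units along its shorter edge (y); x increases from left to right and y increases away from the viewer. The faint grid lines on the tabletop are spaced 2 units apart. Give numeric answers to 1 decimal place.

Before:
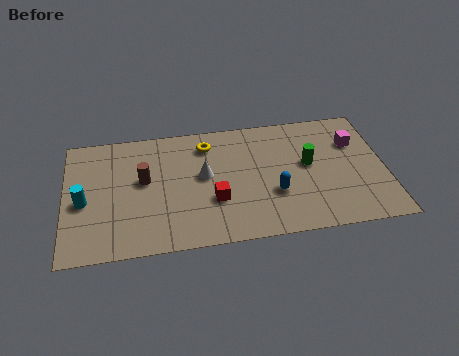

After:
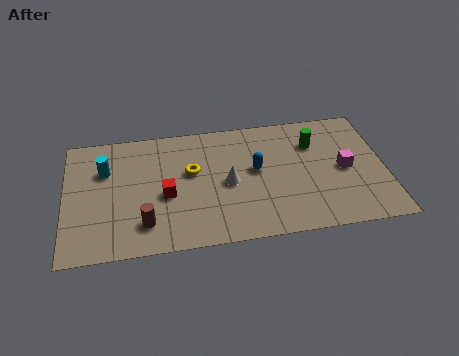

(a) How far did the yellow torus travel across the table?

1.7

The yellow torus moved from about (6.0, 5.8) to (5.3, 4.3), a distance of √(0.7² + 1.5²) ≈ 1.7.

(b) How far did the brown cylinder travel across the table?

2.5

From (3.3, 4.1) to (3.3, 1.6), the brown cylinder covered √(0.0² + 2.5²) ≈ 2.5 units.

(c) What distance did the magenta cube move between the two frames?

1.6

The magenta cube moved from about (12.2, 5.0) to (11.7, 3.5), a distance of √(0.5² + 1.5²) ≈ 1.6.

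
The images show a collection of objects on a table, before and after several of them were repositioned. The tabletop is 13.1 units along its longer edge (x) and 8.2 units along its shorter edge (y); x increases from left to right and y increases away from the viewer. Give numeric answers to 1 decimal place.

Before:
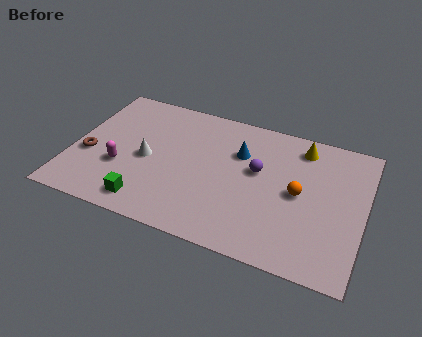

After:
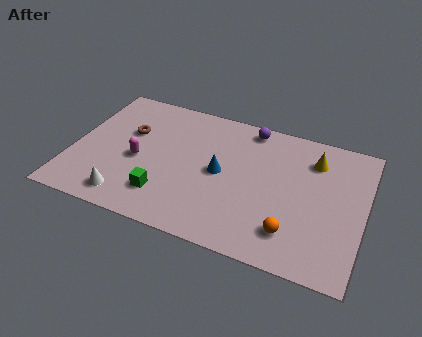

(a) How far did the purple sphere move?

2.6

From (8.3, 4.8) to (7.7, 7.3), the purple sphere covered √(0.6² + 2.5²) ≈ 2.6 units.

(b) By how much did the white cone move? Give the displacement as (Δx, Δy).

(-0.6, -2.6)

The white cone was at about (3.4, 3.8) and moved to about (2.8, 1.2).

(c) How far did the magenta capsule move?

1.0

From (2.3, 2.9) to (3.0, 3.6), the magenta capsule covered √(0.7² + 0.7²) ≈ 1.0 units.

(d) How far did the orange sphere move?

2.3

The orange sphere moved from about (10.2, 4.1) to (10.1, 1.8), a distance of √(0.1² + 2.3²) ≈ 2.3.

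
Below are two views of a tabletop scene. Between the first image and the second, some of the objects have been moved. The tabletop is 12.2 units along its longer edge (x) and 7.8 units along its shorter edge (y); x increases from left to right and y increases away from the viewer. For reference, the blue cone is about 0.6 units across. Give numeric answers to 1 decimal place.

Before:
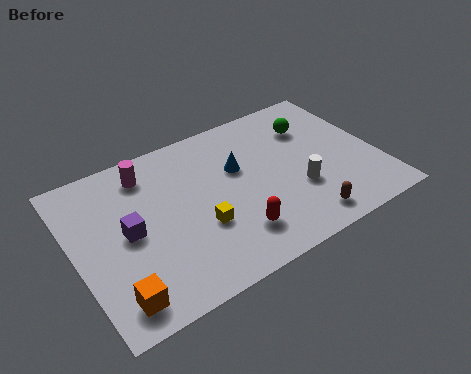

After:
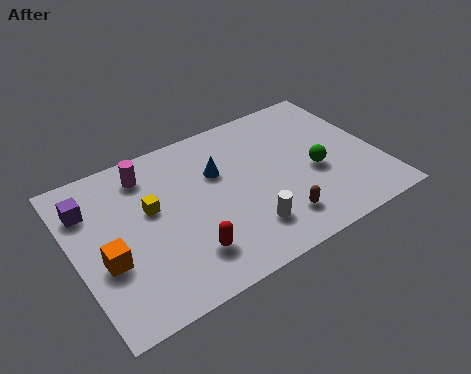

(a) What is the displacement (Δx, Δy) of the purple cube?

(-1.3, 1.9)

The purple cube started near (2.1, 3.9) and ended near (0.8, 5.8).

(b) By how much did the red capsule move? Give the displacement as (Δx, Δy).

(-1.9, 0.0)

The red capsule was at about (6.0, 1.8) and moved to about (4.1, 1.8).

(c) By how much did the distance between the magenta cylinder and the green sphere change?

+0.4

Before: roughly 6.7 units apart; after: 7.1. That's 0.4 units further apart.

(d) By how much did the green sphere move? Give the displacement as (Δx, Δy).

(-0.3, -2.4)

The green sphere was at about (9.9, 5.7) and moved to about (9.6, 3.3).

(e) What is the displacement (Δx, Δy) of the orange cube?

(-0.1, 1.8)

From the two frames, the orange cube sits at roughly (1.2, 1.2) before and (1.1, 3.0) after.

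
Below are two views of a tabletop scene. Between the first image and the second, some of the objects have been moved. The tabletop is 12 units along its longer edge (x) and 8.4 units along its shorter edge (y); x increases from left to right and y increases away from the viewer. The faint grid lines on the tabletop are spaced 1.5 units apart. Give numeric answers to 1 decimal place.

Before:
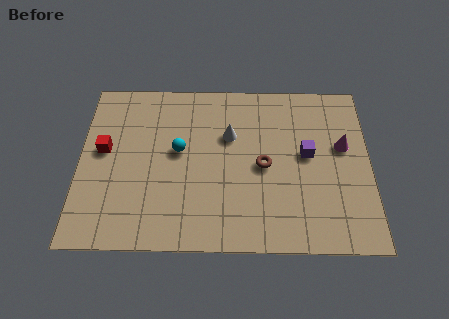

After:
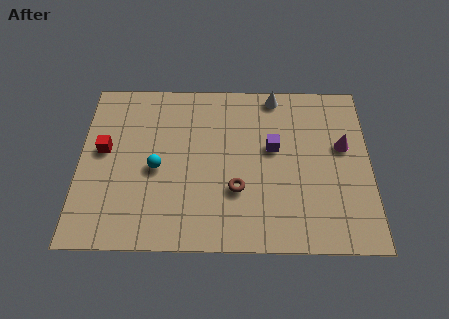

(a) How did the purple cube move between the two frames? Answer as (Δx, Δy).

(-1.4, 0.3)

The purple cube was at about (9.4, 4.6) and moved to about (8.0, 4.9).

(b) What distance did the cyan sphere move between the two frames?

1.3

The cyan sphere moved from about (4.1, 4.7) to (3.2, 3.8), a distance of √(0.9² + 0.9²) ≈ 1.3.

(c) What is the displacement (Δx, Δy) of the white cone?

(1.9, 2.1)

The white cone was at about (6.2, 5.5) and moved to about (8.1, 7.6).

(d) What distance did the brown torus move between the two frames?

1.6

The brown torus was near (7.6, 4.0) before and (6.5, 2.8) after, so it travelled √(1.1² + 1.2²) ≈ 1.6 units.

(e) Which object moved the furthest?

the white cone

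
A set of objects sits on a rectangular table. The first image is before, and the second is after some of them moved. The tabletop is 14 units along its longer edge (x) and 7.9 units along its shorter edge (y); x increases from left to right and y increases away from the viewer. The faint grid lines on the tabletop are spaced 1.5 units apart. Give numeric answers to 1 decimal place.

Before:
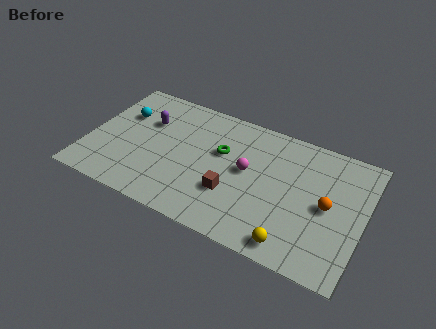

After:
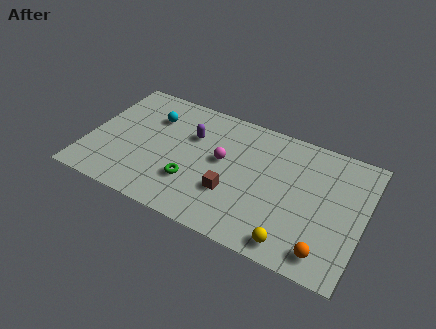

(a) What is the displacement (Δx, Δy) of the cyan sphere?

(1.5, 0.4)

The cyan sphere was at about (1.5, 5.3) and moved to about (3.0, 5.7).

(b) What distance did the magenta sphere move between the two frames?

1.3

The magenta sphere was near (8.1, 4.3) before and (6.8, 4.4) after, so it travelled √(1.3² + 0.1²) ≈ 1.3 units.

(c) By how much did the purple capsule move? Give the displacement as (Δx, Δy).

(2.3, 0.0)

The purple capsule was at about (2.8, 5.3) and moved to about (5.1, 5.3).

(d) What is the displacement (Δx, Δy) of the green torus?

(-1.2, -2.5)

The green torus started near (6.7, 4.9) and ended near (5.5, 2.4).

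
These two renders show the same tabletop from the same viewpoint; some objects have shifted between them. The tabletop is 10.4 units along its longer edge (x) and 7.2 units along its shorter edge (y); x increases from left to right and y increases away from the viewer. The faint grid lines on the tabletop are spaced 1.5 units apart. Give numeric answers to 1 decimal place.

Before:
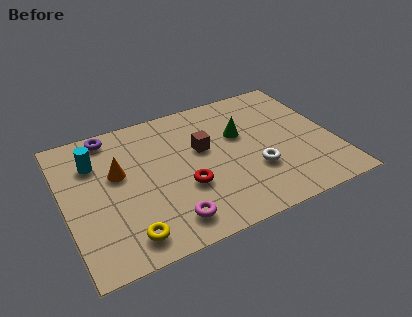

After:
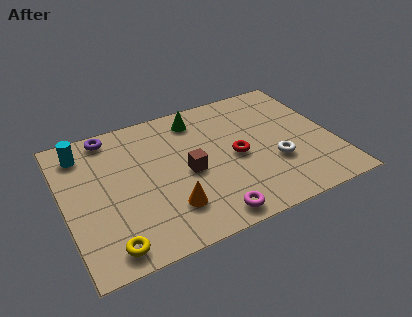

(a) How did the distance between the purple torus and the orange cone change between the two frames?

+2.8

Before: roughly 2.1 units apart; after: 4.9. That's 2.8 units further apart.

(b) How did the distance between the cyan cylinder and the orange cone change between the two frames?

+3.8

Before: roughly 1.2 units apart; after: 5.0. That's 3.8 units further apart.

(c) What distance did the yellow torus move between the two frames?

0.7

From (2.1, 1.1) to (1.4, 0.9), the yellow torus covered √(0.7² + 0.2²) ≈ 0.7 units.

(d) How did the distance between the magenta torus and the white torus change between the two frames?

-0.4

They were about 3.7 units apart before and 3.3 after — 0.4 units closer together.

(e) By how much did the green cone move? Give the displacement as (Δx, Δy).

(-1.5, 1.5)

From the two frames, the green cone sits at roughly (6.9, 4.5) before and (5.4, 6.0) after.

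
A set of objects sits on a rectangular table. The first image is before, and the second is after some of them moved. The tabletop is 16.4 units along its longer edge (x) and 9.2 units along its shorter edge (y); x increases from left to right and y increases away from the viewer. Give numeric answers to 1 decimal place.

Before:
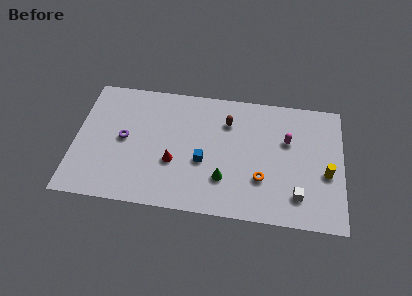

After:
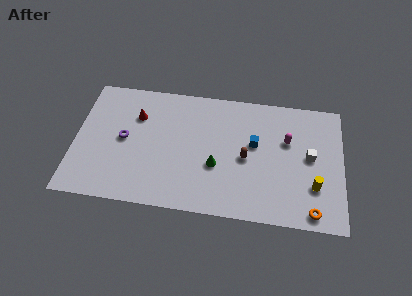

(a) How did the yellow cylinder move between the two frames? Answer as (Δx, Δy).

(-0.7, -1.0)

From the two frames, the yellow cylinder sits at roughly (15.4, 3.8) before and (14.7, 2.8) after.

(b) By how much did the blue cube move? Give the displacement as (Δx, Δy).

(3.1, 1.7)

From the two frames, the blue cube sits at roughly (7.9, 3.7) before and (11.0, 5.4) after.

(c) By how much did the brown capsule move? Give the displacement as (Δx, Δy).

(1.2, -2.5)

The brown capsule was at about (9.3, 6.8) and moved to about (10.5, 4.3).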